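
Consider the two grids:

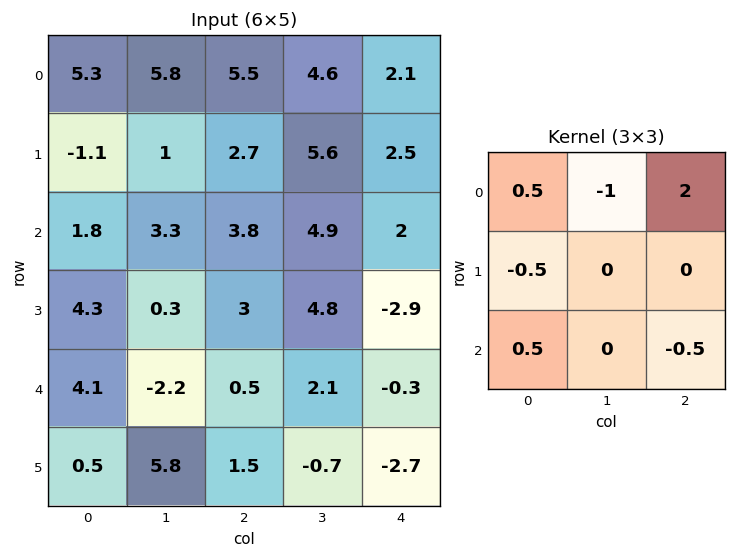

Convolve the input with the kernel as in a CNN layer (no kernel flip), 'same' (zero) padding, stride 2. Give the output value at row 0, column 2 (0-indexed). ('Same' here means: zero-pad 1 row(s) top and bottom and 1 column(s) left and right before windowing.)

The receptive field on the zero-padded input at this output position is [0 0 0 / 4.6 2.1 0 / 5.6 2.5 0]. Elementwise product with the kernel and sum: 0·0.5 + 0·-1 + 0·2 + 4.6·-0.5 + 5.6·0.5 + 0·-0.5.

0.5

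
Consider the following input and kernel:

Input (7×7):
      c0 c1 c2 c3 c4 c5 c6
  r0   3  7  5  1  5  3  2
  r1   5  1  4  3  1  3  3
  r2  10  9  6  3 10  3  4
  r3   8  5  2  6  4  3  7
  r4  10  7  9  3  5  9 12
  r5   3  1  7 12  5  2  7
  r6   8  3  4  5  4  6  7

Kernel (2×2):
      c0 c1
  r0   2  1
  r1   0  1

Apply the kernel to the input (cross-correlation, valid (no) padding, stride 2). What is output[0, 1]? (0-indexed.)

14

The receptive field on the input at this output position is [5 1 / 4 3]. Elementwise product with the kernel and sum: 5·2 + 1·1 + 3·1.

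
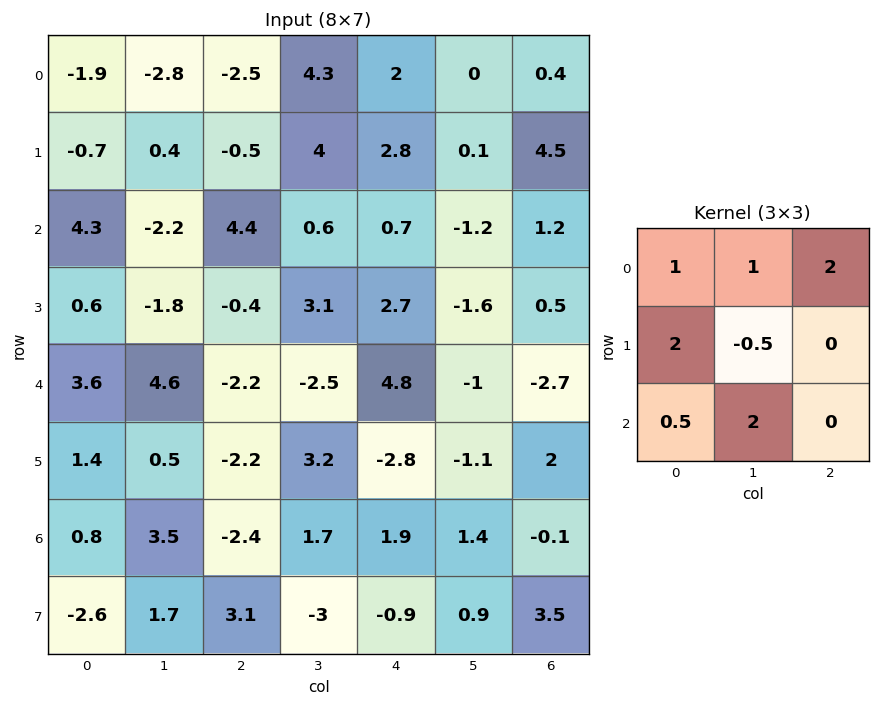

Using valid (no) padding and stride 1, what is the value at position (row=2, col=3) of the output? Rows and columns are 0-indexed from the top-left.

The receptive field on the input at this output position is [0.6 0.7 -1.2 / 3.1 2.7 -1.6 / -2.5 4.8 -1]. Elementwise product with the kernel and sum: 0.6·1 + 0.7·1 + -1.2·2 + 3.1·2 + 2.7·-0.5 + -2.5·0.5 + 4.8·2.

12.1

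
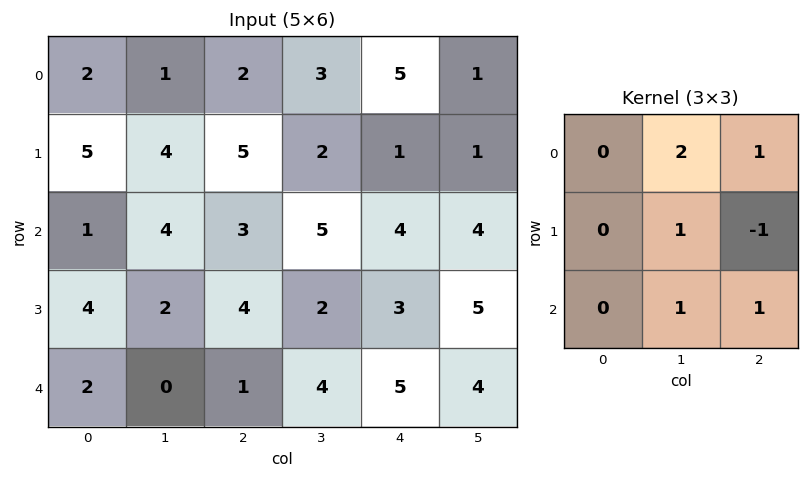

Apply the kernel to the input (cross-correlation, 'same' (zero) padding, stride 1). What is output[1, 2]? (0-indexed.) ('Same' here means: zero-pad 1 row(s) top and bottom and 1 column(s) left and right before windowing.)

The receptive field on the zero-padded input at this output position is [1 2 3 / 4 5 2 / 4 3 5]. Elementwise product with the kernel and sum: 2·2 + 3·1 + 5·1 + 2·-1 + 3·1 + 5·1.

18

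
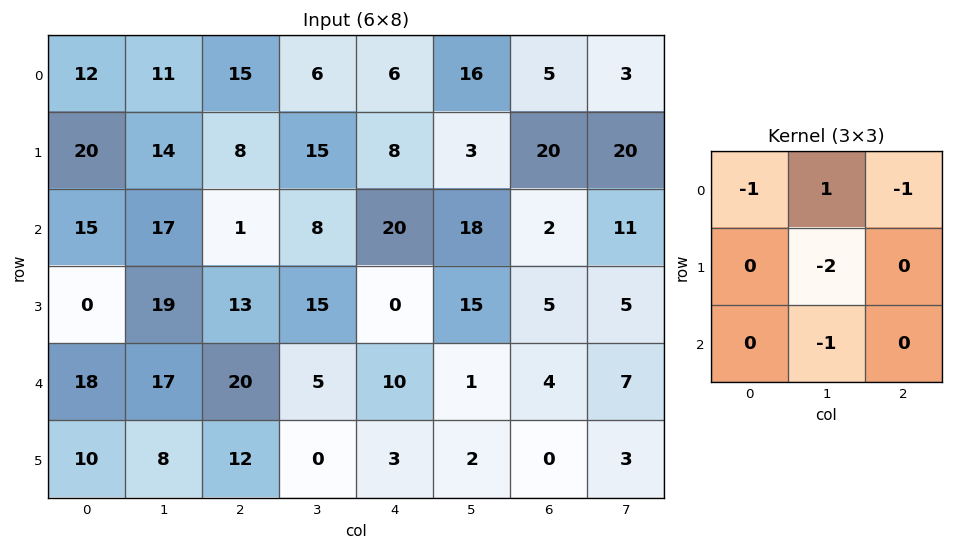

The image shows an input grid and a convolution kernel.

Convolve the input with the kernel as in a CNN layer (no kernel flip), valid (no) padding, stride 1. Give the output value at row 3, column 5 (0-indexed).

-23

The receptive field on the input at this output position is [15 5 5 / 1 4 7 / 2 0 3]. Elementwise product with the kernel and sum: 15·-1 + 5·1 + 5·-1 + 4·-2 + 0·-1.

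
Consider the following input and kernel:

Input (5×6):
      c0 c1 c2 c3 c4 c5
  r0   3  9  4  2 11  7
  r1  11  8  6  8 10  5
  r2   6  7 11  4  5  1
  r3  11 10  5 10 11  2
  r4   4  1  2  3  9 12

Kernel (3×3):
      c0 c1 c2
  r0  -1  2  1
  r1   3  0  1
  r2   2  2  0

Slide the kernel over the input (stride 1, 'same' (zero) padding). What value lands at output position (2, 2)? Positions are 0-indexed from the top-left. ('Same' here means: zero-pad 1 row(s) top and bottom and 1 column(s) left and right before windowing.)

The receptive field on the zero-padded input at this output position is [8 6 8 / 7 11 4 / 10 5 10]. Elementwise product with the kernel and sum: 8·-1 + 6·2 + 8·1 + 7·3 + 4·1 + 10·2 + 5·2.

67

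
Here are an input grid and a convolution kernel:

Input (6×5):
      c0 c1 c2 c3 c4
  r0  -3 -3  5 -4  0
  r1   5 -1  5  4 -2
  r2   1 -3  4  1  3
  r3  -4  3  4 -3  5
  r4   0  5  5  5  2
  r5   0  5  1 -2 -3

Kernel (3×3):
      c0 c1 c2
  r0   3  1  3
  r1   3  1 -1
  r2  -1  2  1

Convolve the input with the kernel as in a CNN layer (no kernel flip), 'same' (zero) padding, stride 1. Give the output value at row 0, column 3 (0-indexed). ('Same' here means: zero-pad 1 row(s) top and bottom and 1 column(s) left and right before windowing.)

The receptive field on the zero-padded input at this output position is [0 0 0 / 5 -4 0 / 5 4 -2]. Elementwise product with the kernel and sum: 0·3 + 0·1 + 0·3 + 5·3 + -4·1 + 0·-1 + 5·-1 + 4·2 + -2·1.

12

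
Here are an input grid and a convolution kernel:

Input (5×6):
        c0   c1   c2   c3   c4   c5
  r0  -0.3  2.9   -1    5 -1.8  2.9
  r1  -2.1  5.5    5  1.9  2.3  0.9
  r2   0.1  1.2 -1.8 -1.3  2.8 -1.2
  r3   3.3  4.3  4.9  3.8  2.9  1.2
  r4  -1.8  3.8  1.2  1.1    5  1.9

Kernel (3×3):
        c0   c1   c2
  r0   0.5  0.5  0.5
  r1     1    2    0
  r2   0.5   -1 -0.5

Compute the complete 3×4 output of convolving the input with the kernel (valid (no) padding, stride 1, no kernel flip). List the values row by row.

9.45 22 8.9 6.7
1.6 -0.85 -2.6 5.25
6.35 13.3 9.35 4.35

Output[0,0]: The receptive field on the input at this output position is [-0.3 2.9 -1 / -2.1 5.5 5 / 0.1 1.2 -1.8]. Elementwise product with the kernel and sum: -0.3·0.5 + 2.9·0.5 + -1·0.5 + -2.1·1 + 5.5·2 + 0.1·0.5 + 1.2·-1 + -1.8·-0.5.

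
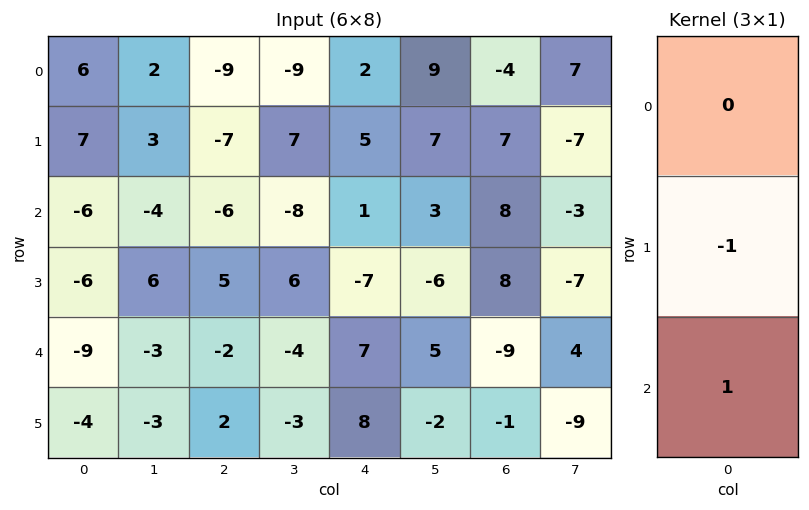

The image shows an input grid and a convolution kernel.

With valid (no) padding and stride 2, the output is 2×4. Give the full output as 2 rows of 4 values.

Output[0,0]: The receptive field on the input at this output position is [6 / 7 / -6]. Elementwise product with the kernel and sum: 7·-1 + -6·1.

-13 1 -4 1
-3 -7 14 -17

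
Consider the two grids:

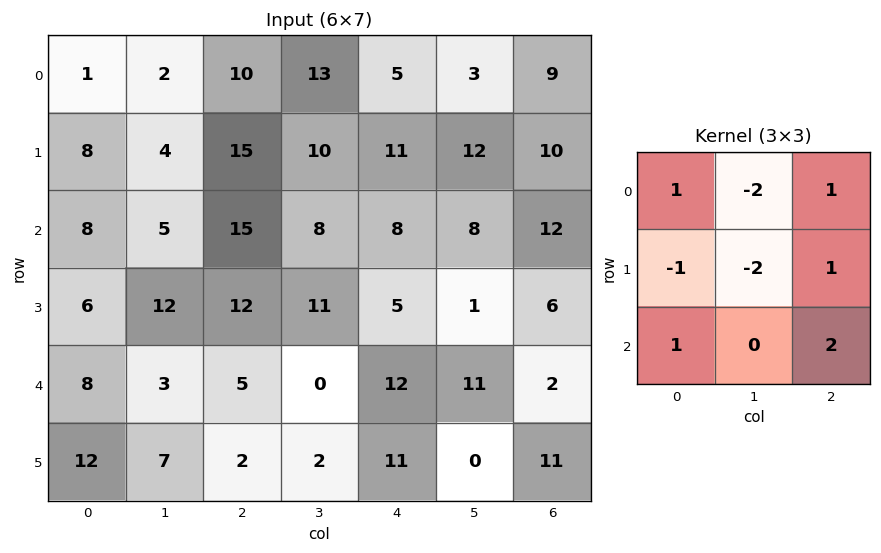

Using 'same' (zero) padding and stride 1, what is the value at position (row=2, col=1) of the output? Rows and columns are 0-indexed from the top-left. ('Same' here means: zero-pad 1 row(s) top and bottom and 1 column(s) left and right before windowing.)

42

The receptive field on the zero-padded input at this output position is [8 4 15 / 8 5 15 / 6 12 12]. Elementwise product with the kernel and sum: 8·1 + 4·-2 + 15·1 + 8·-1 + 5·-2 + 15·1 + 6·1 + 12·2.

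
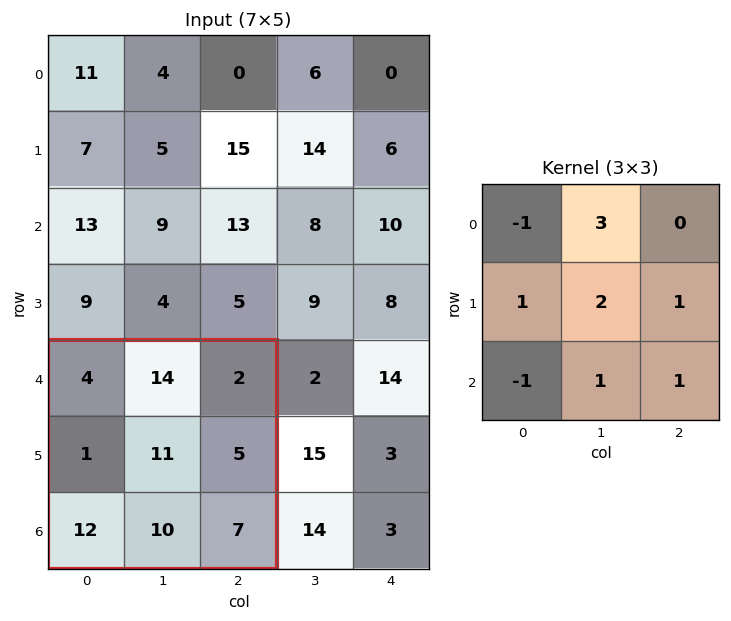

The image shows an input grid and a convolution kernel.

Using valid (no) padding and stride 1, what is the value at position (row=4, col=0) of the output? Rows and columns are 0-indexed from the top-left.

71

The receptive field on the input at this output position is [4 14 2 / 1 11 5 / 12 10 7]. Elementwise product with the kernel and sum: 4·-1 + 14·3 + 1·1 + 11·2 + 5·1 + 12·-1 + 10·1 + 7·1.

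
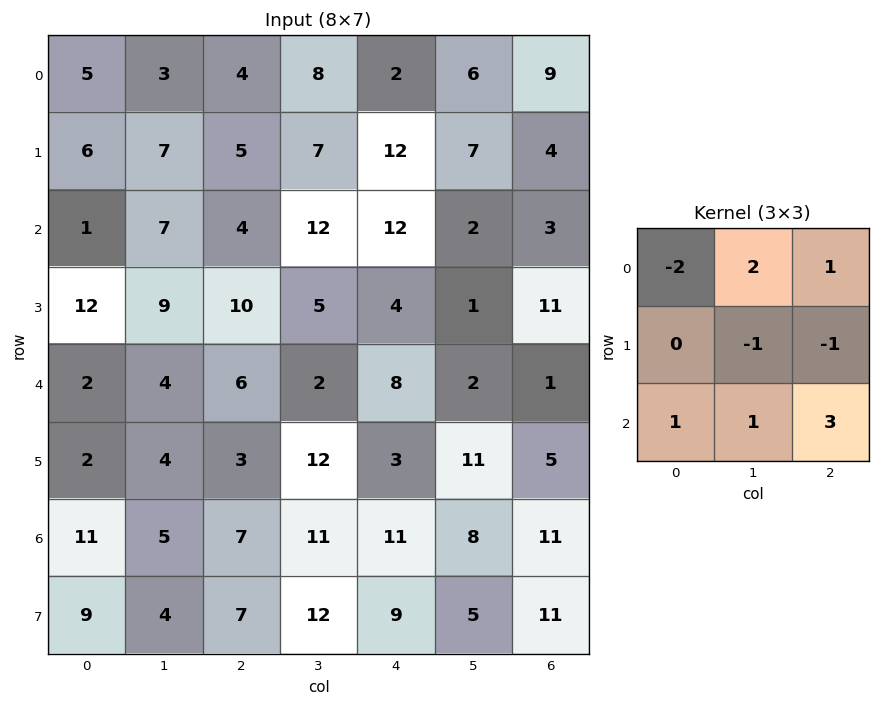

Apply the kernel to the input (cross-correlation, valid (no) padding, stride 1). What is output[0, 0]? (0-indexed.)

The receptive field on the input at this output position is [5 3 4 / 6 7 5 / 1 7 4]. Elementwise product with the kernel and sum: 5·-2 + 3·2 + 4·1 + 7·-1 + 5·-1 + 1·1 + 7·1 + 4·3.

8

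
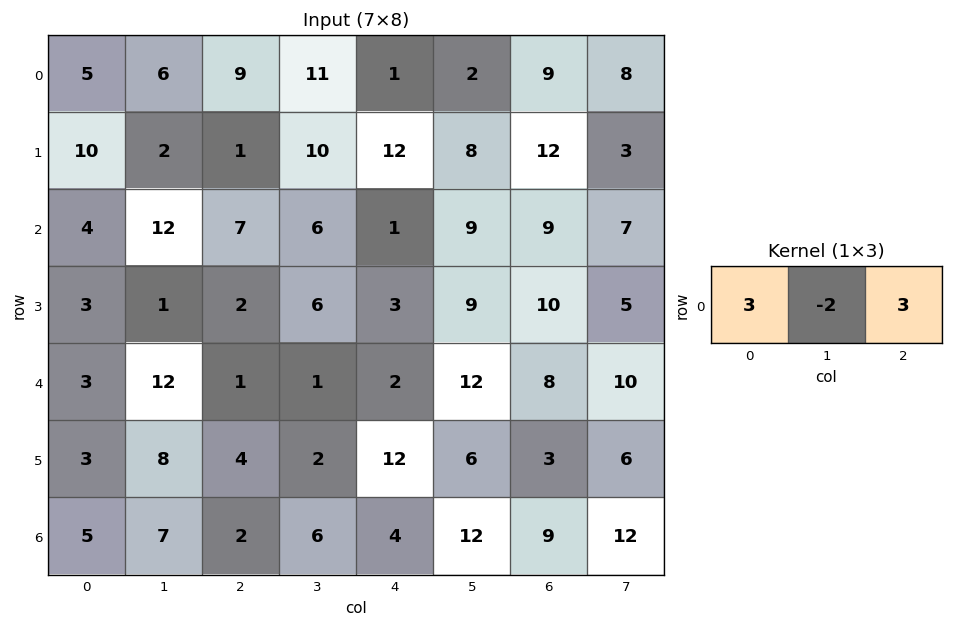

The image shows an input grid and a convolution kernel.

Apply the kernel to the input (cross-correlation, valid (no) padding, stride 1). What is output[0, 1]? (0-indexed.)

33

The receptive field on the input at this output position is [6 9 11]. Elementwise product with the kernel and sum: 6·3 + 9·-2 + 11·3.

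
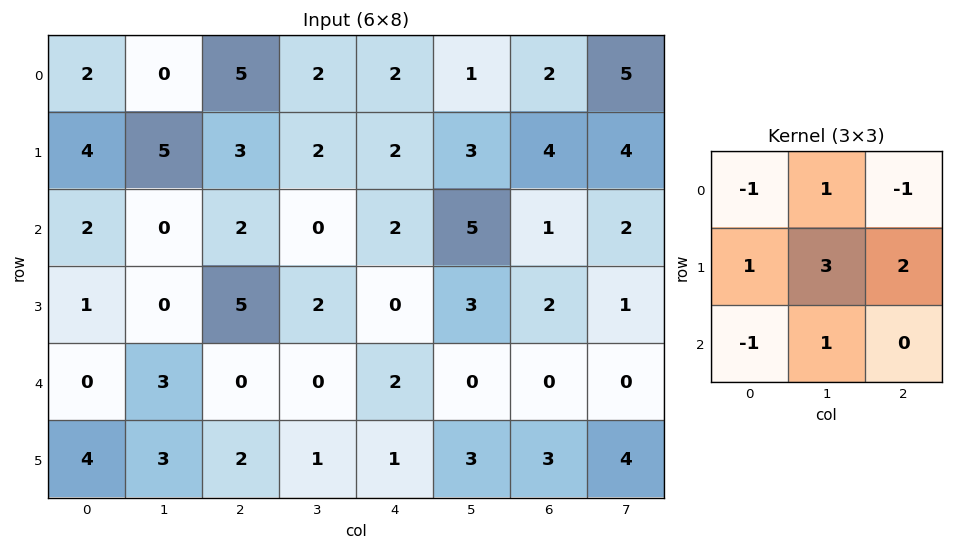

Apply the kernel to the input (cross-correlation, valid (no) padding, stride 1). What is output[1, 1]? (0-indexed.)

7

The receptive field on the input at this output position is [5 3 2 / 0 2 0 / 0 5 2]. Elementwise product with the kernel and sum: 5·-1 + 3·1 + 2·-1 + 0·1 + 2·3 + 0·2 + 0·-1 + 5·1.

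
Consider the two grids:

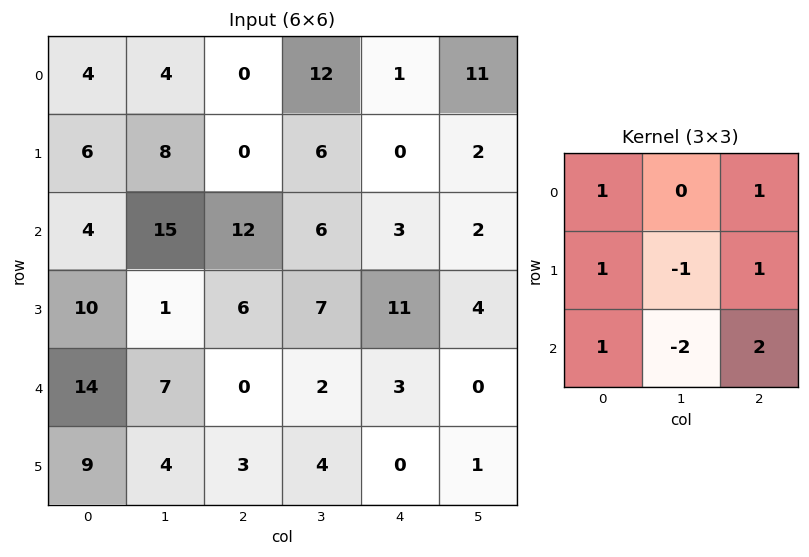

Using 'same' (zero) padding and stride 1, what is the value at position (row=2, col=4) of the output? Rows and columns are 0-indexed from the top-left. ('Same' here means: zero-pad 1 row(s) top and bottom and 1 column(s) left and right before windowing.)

6

The receptive field on the zero-padded input at this output position is [6 0 2 / 6 3 2 / 7 11 4]. Elementwise product with the kernel and sum: 6·1 + 2·1 + 6·1 + 3·-1 + 2·1 + 7·1 + 11·-2 + 4·2.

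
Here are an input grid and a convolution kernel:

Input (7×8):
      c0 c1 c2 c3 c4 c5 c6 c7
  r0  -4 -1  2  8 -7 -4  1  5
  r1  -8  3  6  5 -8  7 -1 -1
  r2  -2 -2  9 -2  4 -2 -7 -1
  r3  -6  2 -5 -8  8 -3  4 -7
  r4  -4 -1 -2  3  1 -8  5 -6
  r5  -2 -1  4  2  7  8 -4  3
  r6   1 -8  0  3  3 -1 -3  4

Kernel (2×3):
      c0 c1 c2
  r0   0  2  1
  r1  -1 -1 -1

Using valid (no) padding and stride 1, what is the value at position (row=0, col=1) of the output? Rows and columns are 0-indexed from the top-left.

The receptive field on the input at this output position is [-1 2 8 / 3 6 5]. Elementwise product with the kernel and sum: 2·2 + 8·1 + 3·-1 + 6·-1 + 5·-1.

-2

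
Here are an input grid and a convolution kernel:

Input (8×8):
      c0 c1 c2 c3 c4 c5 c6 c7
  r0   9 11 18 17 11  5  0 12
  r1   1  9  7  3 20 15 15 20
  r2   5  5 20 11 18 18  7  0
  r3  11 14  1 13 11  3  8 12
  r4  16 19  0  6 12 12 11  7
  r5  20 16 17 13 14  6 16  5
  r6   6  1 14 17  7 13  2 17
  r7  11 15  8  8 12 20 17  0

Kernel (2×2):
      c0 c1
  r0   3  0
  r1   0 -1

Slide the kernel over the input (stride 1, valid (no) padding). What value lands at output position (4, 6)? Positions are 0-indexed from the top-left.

The receptive field on the input at this output position is [11 7 / 16 5]. Elementwise product with the kernel and sum: 11·3 + 5·-1.

28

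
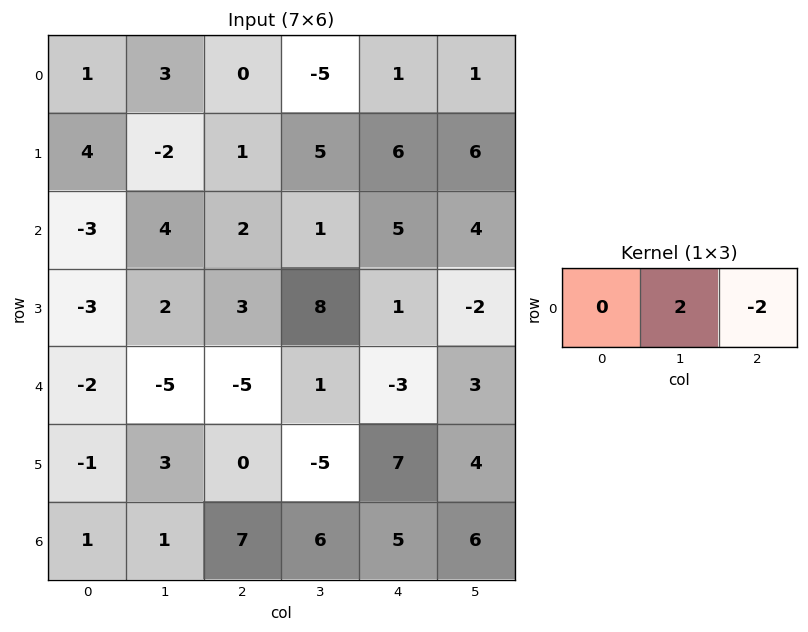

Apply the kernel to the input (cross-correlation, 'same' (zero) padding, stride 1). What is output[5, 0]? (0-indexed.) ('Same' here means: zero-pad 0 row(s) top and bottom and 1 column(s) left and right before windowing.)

The receptive field on the zero-padded input at this output position is [0 -1 3]. Elementwise product with the kernel and sum: -1·2 + 3·-2.

-8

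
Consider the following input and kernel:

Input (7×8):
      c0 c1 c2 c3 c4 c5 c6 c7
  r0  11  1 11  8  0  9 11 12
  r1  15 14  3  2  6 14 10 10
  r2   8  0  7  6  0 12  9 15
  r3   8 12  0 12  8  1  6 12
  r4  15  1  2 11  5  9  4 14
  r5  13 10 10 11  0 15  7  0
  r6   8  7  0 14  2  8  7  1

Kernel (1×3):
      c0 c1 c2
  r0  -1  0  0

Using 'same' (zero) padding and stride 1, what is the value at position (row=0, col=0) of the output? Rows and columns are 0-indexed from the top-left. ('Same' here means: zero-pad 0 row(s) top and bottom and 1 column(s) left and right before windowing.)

0

The receptive field on the zero-padded input at this output position is [0 11 1]. Elementwise product with the kernel and sum: 0·-1.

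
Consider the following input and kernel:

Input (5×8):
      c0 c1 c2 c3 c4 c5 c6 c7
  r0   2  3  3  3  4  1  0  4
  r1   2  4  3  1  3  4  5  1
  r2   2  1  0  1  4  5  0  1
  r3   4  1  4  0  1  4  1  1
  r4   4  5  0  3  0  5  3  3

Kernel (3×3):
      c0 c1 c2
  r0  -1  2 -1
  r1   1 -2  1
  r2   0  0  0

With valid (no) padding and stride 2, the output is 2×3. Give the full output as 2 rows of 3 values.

-2 3 -2
6 3 0

Output[0,0]: The receptive field on the input at this output position is [2 3 3 / 2 4 3 / 2 1 0]. Elementwise product with the kernel and sum: 2·-1 + 3·2 + 3·-1 + 2·1 + 4·-2 + 3·1.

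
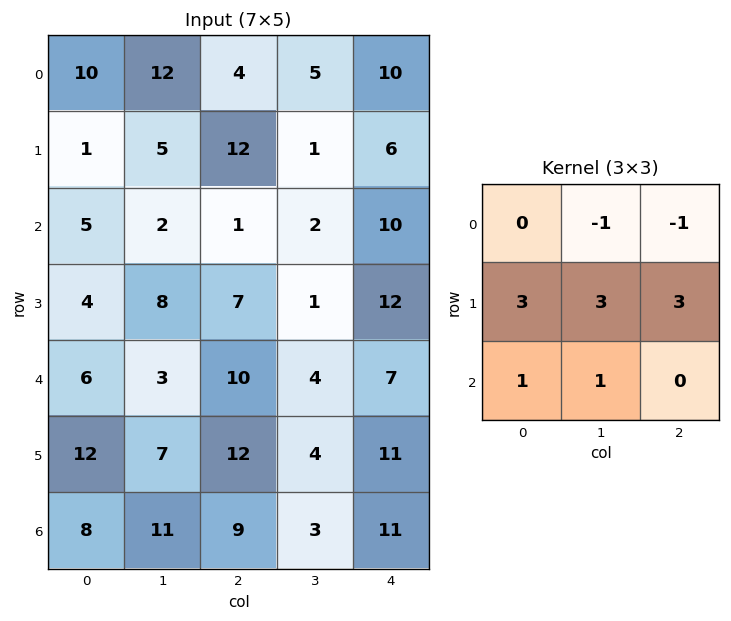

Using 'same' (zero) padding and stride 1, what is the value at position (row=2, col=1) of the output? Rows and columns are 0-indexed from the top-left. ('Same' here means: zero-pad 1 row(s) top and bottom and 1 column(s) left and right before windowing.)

19

The receptive field on the zero-padded input at this output position is [1 5 12 / 5 2 1 / 4 8 7]. Elementwise product with the kernel and sum: 5·-1 + 12·-1 + 5·3 + 2·3 + 1·3 + 4·1 + 8·1.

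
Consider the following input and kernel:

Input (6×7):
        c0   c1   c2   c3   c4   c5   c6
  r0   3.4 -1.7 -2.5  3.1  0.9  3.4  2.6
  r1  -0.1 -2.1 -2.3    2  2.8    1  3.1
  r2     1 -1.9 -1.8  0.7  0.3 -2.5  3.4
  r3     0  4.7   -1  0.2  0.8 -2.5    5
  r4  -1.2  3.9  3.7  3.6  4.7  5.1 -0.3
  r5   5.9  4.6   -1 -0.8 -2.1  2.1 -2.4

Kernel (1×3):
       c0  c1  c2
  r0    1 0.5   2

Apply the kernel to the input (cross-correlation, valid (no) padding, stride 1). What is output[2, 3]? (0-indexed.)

The receptive field on the input at this output position is [0.7 0.3 -2.5]. Elementwise product with the kernel and sum: 0.7·1 + 0.3·0.5 + -2.5·2.

-4.15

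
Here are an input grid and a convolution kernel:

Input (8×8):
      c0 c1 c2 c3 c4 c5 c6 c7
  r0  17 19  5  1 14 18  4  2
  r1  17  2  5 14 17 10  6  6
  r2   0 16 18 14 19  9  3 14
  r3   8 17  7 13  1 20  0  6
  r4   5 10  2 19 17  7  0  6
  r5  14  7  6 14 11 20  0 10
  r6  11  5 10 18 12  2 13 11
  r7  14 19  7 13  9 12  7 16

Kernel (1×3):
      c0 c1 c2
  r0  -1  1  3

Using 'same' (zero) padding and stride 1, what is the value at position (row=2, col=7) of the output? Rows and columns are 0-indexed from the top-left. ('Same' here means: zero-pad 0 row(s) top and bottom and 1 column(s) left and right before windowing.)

11

The receptive field on the zero-padded input at this output position is [3 14 0]. Elementwise product with the kernel and sum: 3·-1 + 14·1 + 0·3.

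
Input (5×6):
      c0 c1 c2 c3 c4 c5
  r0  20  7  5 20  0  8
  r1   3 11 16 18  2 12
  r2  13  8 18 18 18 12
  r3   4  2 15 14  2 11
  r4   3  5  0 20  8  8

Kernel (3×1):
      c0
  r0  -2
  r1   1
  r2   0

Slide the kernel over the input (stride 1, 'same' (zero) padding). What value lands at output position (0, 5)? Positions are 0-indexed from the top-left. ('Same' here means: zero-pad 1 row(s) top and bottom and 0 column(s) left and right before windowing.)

8

The receptive field on the zero-padded input at this output position is [0 / 8 / 12]. Elementwise product with the kernel and sum: 0·-2 + 8·1.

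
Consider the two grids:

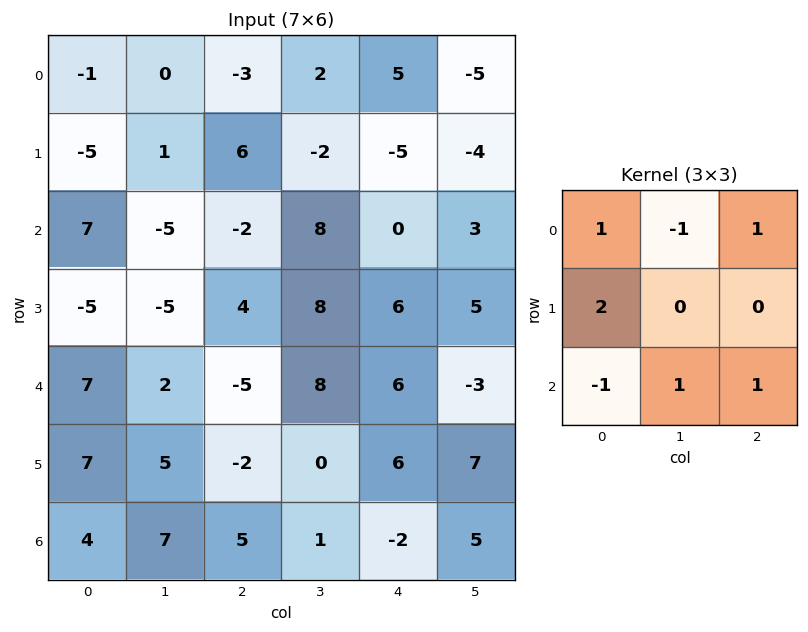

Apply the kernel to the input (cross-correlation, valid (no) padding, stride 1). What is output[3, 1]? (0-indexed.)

The receptive field on the input at this output position is [-5 4 8 / 2 -5 8 / 5 -2 0]. Elementwise product with the kernel and sum: -5·1 + 4·-1 + 8·1 + 2·2 + 5·-1 + -2·1 + 0·1.

-4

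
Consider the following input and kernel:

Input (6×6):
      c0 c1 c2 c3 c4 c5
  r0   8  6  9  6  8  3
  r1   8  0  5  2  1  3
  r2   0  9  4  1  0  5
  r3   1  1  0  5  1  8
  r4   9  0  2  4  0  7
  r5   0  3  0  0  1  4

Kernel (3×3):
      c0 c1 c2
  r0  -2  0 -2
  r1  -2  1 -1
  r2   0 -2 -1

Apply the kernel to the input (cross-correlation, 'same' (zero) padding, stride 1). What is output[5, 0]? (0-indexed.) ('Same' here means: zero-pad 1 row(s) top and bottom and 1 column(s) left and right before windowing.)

-3

The receptive field on the zero-padded input at this output position is [0 9 0 / 0 0 3 / 0 0 0]. Elementwise product with the kernel and sum: 0·-2 + 0·-2 + 0·-2 + 0·1 + 3·-1 + 0·-2 + 0·-1.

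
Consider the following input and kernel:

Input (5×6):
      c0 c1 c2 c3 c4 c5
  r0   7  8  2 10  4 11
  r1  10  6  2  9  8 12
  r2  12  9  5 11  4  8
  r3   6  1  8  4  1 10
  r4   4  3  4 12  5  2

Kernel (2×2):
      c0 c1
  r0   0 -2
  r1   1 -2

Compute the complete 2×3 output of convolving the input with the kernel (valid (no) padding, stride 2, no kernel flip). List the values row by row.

Output[0,0]: The receptive field on the input at this output position is [7 8 / 10 6]. Elementwise product with the kernel and sum: 8·-2 + 10·1 + 6·-2.
Output[0,1]: The receptive field on the input at this output position is [2 10 / 2 9]. Elementwise product with the kernel and sum: 10·-2 + 2·1 + 9·-2.

-18 -36 -38
-14 -22 -35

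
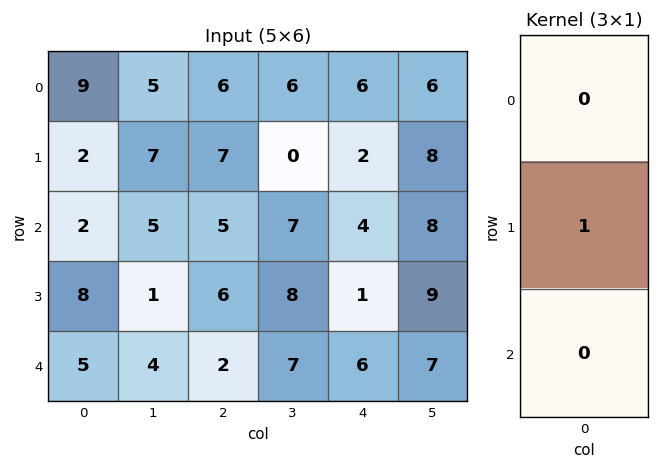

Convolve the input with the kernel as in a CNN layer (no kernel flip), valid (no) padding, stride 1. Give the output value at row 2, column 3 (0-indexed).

8

The receptive field on the input at this output position is [7 / 8 / 7]. Elementwise product with the kernel and sum: 8·1.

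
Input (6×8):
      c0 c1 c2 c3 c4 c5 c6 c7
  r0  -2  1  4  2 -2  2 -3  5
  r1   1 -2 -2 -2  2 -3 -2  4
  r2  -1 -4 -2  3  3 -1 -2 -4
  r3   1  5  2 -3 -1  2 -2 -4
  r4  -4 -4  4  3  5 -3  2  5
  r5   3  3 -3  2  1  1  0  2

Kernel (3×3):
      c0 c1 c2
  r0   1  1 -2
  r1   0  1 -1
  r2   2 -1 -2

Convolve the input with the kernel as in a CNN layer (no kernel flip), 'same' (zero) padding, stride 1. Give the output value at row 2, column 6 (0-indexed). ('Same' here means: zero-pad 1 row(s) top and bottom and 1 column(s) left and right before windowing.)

3

The receptive field on the zero-padded input at this output position is [-3 -2 4 / -1 -2 -4 / 2 -2 -4]. Elementwise product with the kernel and sum: -3·1 + -2·1 + 4·-2 + -2·1 + -4·-1 + 2·2 + -2·-1 + -4·-2.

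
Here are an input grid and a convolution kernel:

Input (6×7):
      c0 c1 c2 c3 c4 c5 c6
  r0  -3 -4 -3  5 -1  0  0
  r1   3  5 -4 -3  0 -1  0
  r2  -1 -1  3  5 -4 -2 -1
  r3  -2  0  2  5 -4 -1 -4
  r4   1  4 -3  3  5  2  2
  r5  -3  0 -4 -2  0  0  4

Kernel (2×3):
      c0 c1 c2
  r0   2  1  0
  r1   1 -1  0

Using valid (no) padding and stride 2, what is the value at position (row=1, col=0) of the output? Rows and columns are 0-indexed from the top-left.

-5

The receptive field on the input at this output position is [-1 -1 3 / -2 0 2]. Elementwise product with the kernel and sum: -1·2 + -1·1 + -2·1 + 0·-1.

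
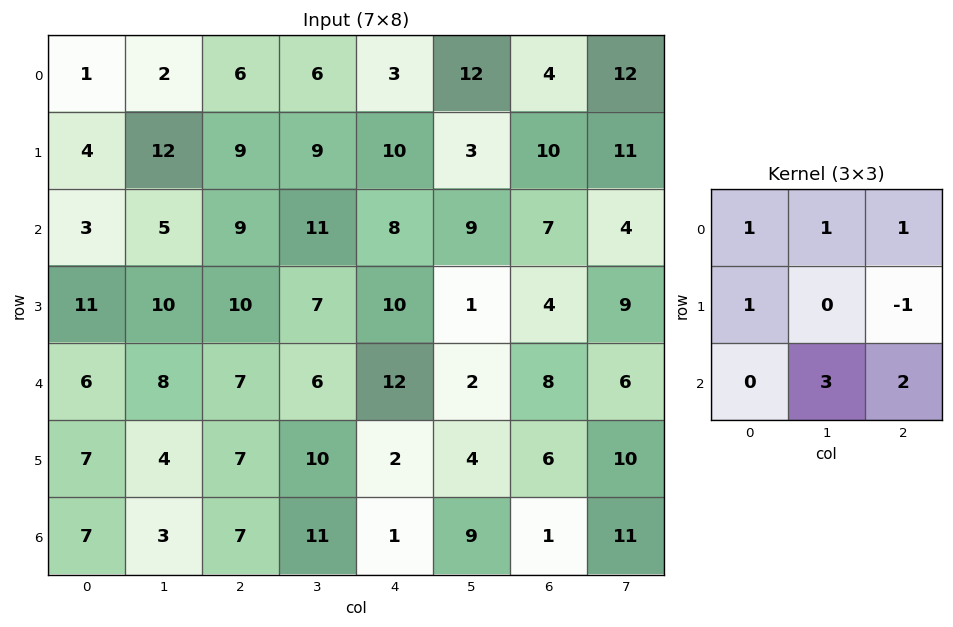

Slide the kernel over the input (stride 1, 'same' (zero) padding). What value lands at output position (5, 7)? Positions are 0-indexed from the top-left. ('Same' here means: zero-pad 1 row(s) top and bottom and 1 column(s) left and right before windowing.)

The receptive field on the zero-padded input at this output position is [8 6 0 / 6 10 0 / 1 11 0]. Elementwise product with the kernel and sum: 8·1 + 6·1 + 0·1 + 6·1 + 0·-1 + 11·3 + 0·2.

53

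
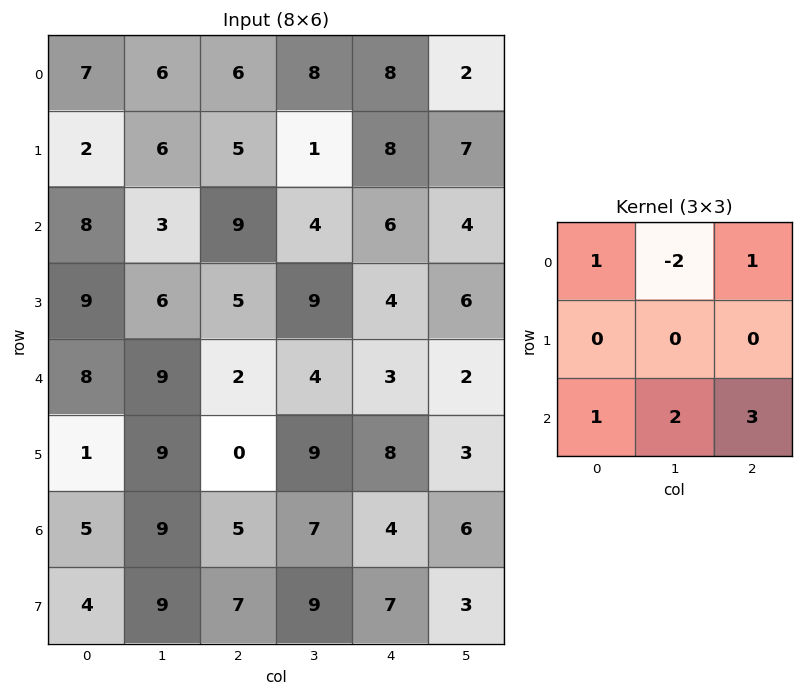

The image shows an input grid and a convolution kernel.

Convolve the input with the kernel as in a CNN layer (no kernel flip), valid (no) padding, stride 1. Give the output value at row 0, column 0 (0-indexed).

42

The receptive field on the input at this output position is [7 6 6 / 2 6 5 / 8 3 9]. Elementwise product with the kernel and sum: 7·1 + 6·-2 + 6·1 + 8·1 + 3·2 + 9·3.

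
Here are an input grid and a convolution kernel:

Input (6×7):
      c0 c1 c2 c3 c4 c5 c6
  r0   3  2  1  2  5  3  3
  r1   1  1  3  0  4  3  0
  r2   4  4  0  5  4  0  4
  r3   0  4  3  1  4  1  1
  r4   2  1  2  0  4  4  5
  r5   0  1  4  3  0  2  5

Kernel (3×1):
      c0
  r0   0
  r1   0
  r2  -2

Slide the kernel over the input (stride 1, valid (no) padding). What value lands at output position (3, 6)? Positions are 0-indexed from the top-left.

The receptive field on the input at this output position is [1 / 5 / 5]. Elementwise product with the kernel and sum: 5·-2.

-10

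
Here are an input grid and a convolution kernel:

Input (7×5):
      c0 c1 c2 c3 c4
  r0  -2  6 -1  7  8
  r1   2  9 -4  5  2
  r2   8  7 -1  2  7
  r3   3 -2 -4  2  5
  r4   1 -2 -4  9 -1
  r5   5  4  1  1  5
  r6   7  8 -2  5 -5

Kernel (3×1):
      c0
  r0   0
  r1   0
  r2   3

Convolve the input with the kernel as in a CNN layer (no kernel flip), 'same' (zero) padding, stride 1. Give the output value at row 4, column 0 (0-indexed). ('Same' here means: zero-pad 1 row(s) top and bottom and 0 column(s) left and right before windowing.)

15

The receptive field on the zero-padded input at this output position is [3 / 1 / 5]. Elementwise product with the kernel and sum: 5·3.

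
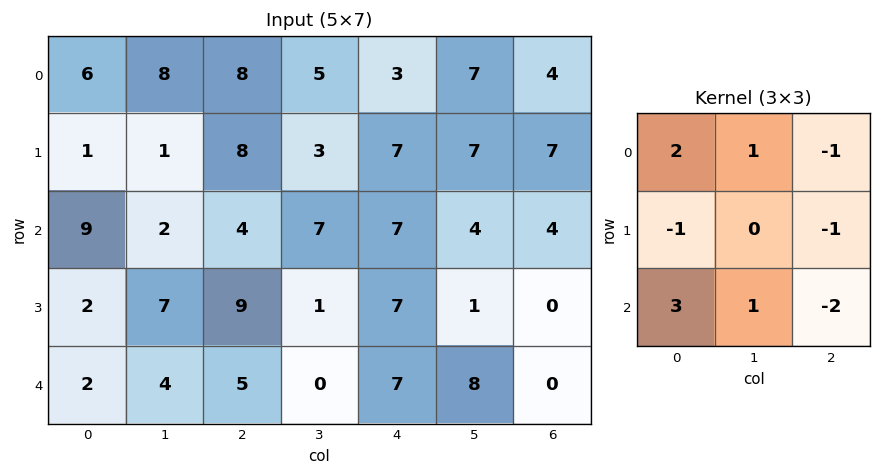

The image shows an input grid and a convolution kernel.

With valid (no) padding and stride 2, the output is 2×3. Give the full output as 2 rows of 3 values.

Output[0,0]: The receptive field on the input at this output position is [6 8 8 / 1 1 8 / 9 2 4]. Elementwise product with the kernel and sum: 6·2 + 8·1 + 8·-1 + 1·-1 + 8·-1 + 9·3 + 2·1 + 4·-2.

24 8 12
5 -7 36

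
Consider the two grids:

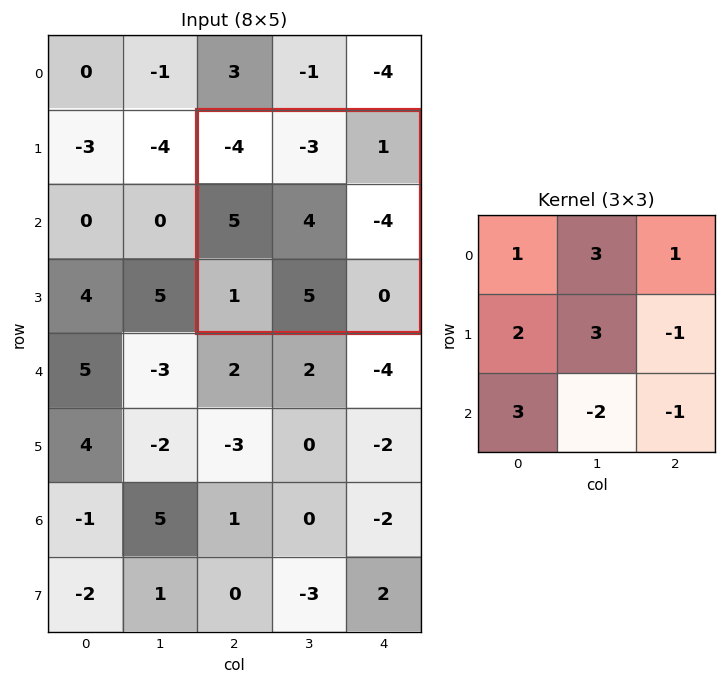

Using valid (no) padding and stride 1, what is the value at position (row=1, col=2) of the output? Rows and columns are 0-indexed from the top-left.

7

The receptive field on the input at this output position is [-4 -3 1 / 5 4 -4 / 1 5 0]. Elementwise product with the kernel and sum: -4·1 + -3·3 + 1·1 + 5·2 + 4·3 + -4·-1 + 1·3 + 5·-2 + 0·-1.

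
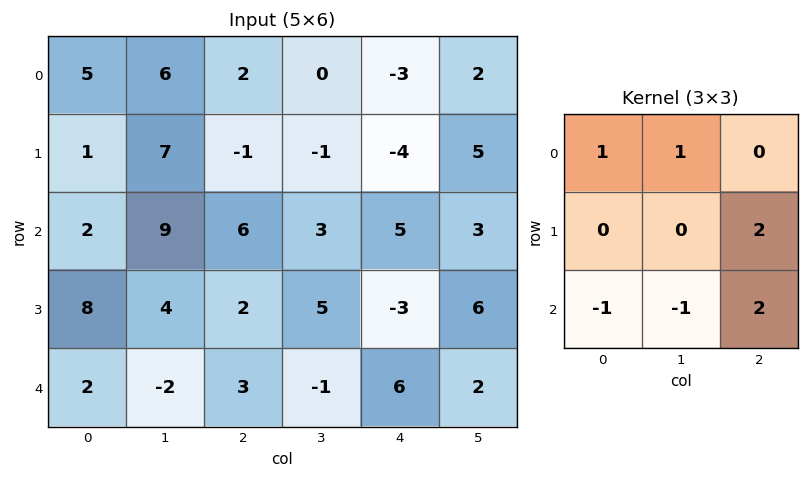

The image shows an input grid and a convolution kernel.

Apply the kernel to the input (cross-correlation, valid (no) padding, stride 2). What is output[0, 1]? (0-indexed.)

The receptive field on the input at this output position is [2 0 -3 / -1 -1 -4 / 6 3 5]. Elementwise product with the kernel and sum: 2·1 + 0·1 + -4·2 + 6·-1 + 3·-1 + 5·2.

-5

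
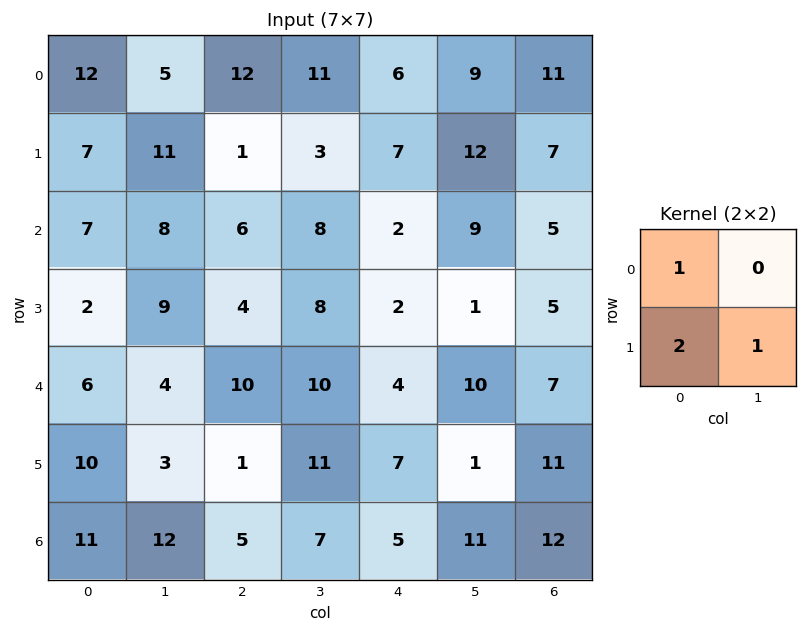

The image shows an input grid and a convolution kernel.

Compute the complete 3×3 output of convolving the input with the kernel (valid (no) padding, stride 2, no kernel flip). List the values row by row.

Output[0,0]: The receptive field on the input at this output position is [12 5 / 7 11]. Elementwise product with the kernel and sum: 12·1 + 7·2 + 11·1.
Output[0,1]: The receptive field on the input at this output position is [12 11 / 1 3]. Elementwise product with the kernel and sum: 12·1 + 1·2 + 3·1.

37 17 32
20 22 7
29 23 19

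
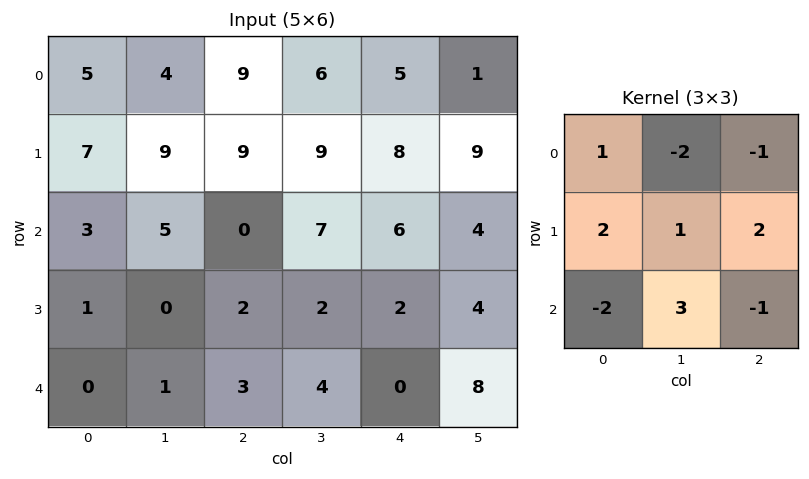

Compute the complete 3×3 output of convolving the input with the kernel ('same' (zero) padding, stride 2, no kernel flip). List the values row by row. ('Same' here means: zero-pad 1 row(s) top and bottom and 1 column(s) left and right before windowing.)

Output[0,0]: The receptive field on the zero-padded input at this output position is [0 0 0 / 0 5 4 / 0 7 9]. Elementwise product with the kernel and sum: 0·1 + 0·-2 + 0·-1 + 0·2 + 5·1 + 4·2 + 0·-2 + 7·3 + 9·-1.

25 29 16
-7 10 10
0 7 18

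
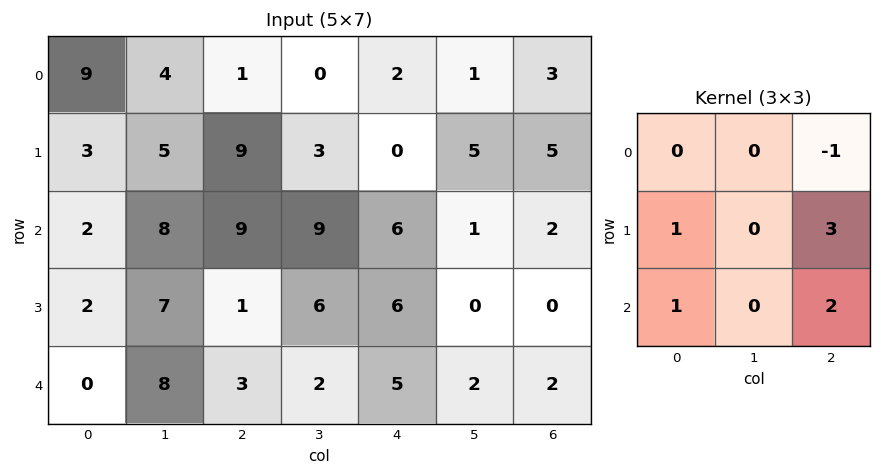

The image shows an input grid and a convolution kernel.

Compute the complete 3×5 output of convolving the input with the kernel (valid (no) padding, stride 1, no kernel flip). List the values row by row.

Output[0,0]: The receptive field on the input at this output position is [9 4 1 / 3 5 9 / 2 8 9]. Elementwise product with the kernel and sum: 1·-1 + 3·1 + 9·3 + 2·1 + 9·2.

49 40 28 28 22
24 51 40 13 13
2 28 26 11 13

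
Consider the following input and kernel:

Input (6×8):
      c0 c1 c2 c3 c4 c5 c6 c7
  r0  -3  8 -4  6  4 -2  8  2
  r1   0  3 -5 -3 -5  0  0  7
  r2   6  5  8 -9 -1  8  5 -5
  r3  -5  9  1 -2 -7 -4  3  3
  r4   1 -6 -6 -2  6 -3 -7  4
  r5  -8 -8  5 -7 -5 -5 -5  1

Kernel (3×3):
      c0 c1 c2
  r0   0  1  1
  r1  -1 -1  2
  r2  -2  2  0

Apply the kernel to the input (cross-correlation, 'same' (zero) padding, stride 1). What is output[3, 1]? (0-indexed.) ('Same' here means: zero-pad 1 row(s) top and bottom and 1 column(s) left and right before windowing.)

-3

The receptive field on the zero-padded input at this output position is [6 5 8 / -5 9 1 / 1 -6 -6]. Elementwise product with the kernel and sum: 5·1 + 8·1 + -5·-1 + 9·-1 + 1·2 + 1·-2 + -6·2.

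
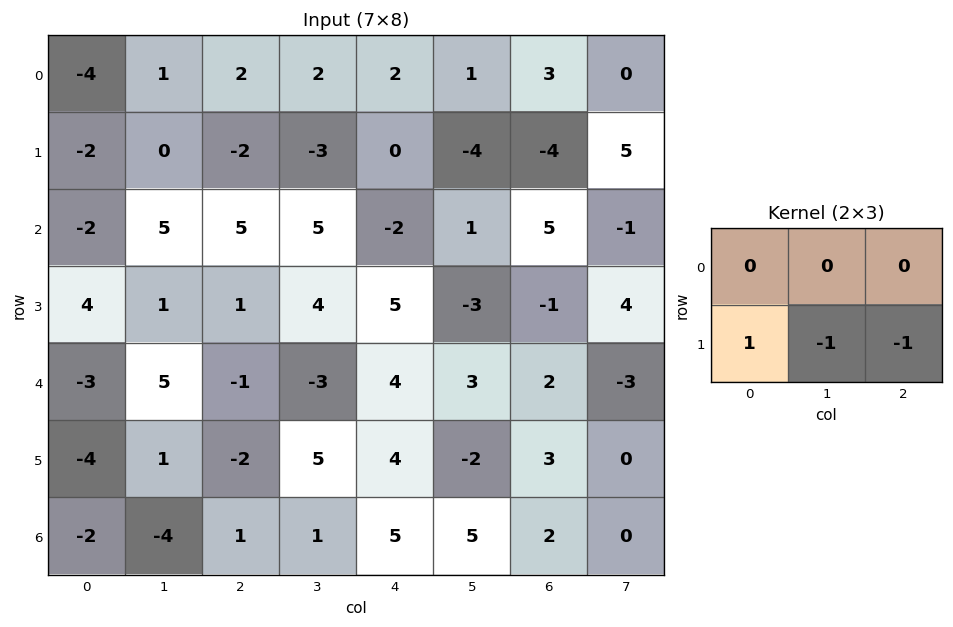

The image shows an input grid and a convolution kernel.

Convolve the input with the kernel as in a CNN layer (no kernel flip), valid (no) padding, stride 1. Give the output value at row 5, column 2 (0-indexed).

-5

The receptive field on the input at this output position is [-2 5 4 / 1 1 5]. Elementwise product with the kernel and sum: 1·1 + 1·-1 + 5·-1.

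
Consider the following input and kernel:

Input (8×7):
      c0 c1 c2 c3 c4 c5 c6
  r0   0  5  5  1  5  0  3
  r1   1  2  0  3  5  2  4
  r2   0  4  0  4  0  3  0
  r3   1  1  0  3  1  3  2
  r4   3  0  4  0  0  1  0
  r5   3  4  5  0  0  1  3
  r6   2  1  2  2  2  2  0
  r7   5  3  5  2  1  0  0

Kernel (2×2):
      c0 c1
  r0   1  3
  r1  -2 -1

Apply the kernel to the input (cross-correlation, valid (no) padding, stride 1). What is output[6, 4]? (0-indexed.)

The receptive field on the input at this output position is [2 2 / 1 0]. Elementwise product with the kernel and sum: 2·1 + 2·3 + 1·-2 + 0·-1.

6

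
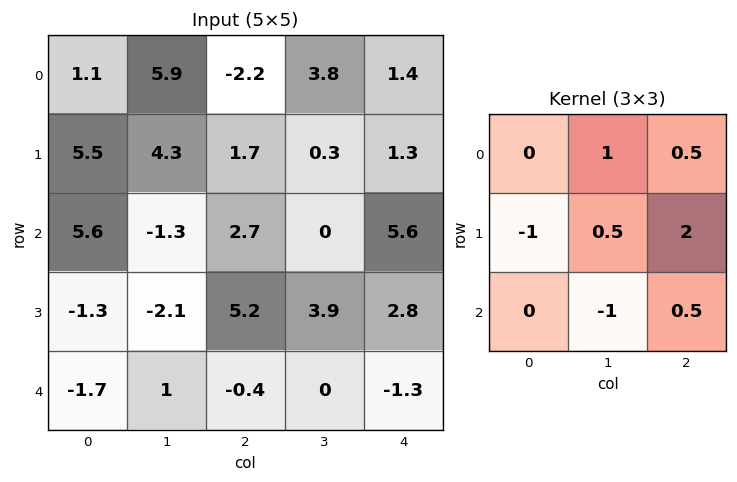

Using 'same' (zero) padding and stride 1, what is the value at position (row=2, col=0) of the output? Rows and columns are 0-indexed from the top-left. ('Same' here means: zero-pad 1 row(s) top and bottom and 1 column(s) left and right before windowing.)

The receptive field on the zero-padded input at this output position is [0 5.5 4.3 / 0 5.6 -1.3 / 0 -1.3 -2.1]. Elementwise product with the kernel and sum: 5.5·1 + 4.3·0.5 + 0·-1 + 5.6·0.5 + -1.3·2 + -1.3·-1 + -2.1·0.5.

8.1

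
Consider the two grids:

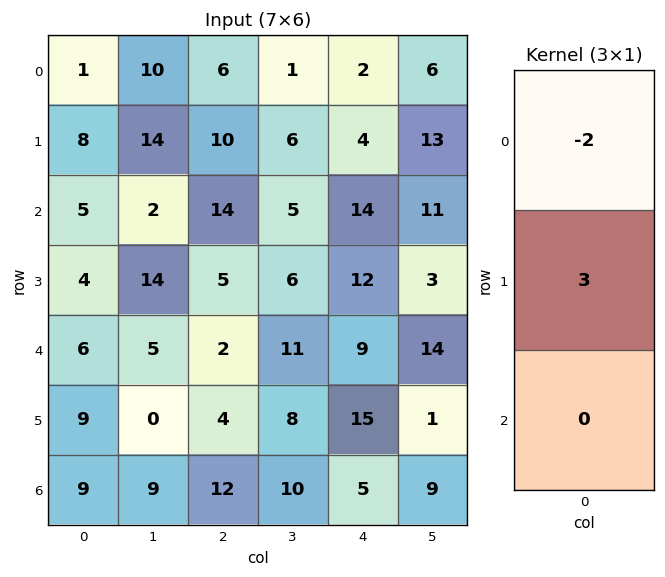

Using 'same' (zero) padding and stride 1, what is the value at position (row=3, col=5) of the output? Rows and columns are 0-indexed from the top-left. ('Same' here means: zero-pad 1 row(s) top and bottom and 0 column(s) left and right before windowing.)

The receptive field on the zero-padded input at this output position is [11 / 3 / 14]. Elementwise product with the kernel and sum: 11·-2 + 3·3.

-13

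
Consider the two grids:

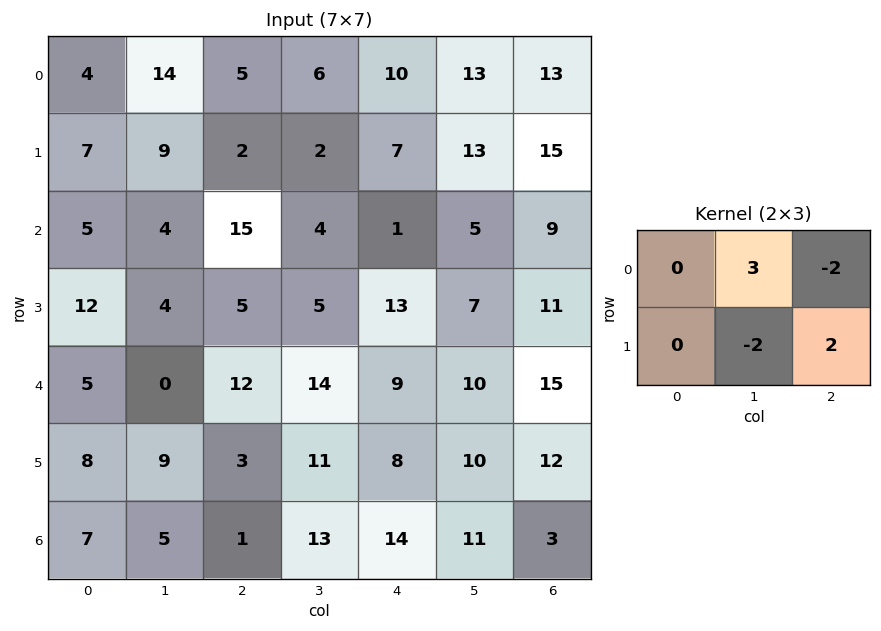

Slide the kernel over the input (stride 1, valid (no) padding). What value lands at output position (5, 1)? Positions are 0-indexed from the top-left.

11

The receptive field on the input at this output position is [9 3 11 / 5 1 13]. Elementwise product with the kernel and sum: 3·3 + 11·-2 + 1·-2 + 13·2.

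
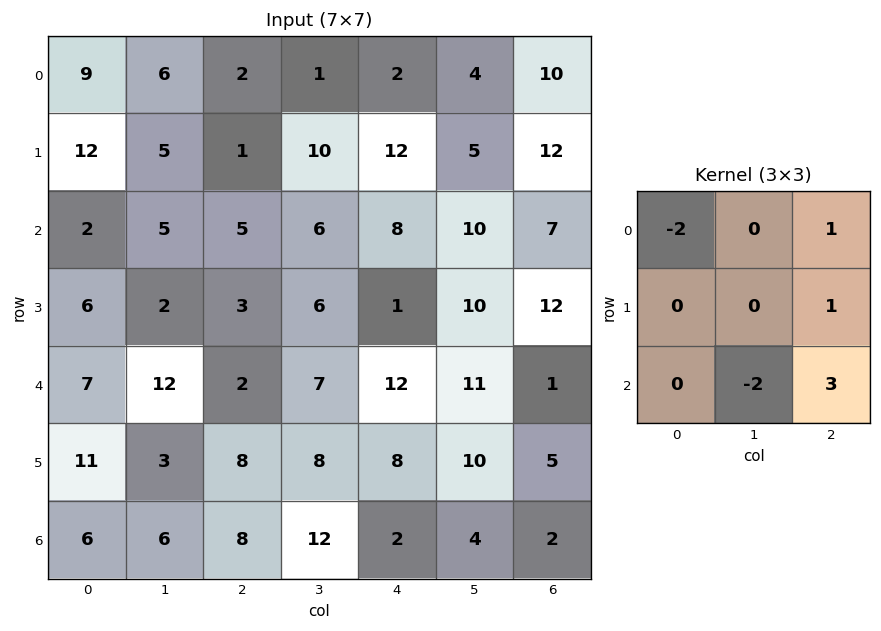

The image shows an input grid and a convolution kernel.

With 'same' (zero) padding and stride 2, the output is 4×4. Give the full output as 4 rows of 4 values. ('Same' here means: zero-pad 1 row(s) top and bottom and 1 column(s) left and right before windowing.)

Output[0,0]: The receptive field on the zero-padded input at this output position is [0 0 0 / 0 9 6 / 0 12 5]. Elementwise product with the kernel and sum: 0·-2 + 0·1 + 6·1 + 12·-2 + 5·3.
Output[0,1]: The receptive field on the zero-padded input at this output position is [0 0 0 / 6 2 1 / 5 1 10]. Elementwise product with the kernel and sum: 0·-2 + 0·1 + 1·1 + 1·-2 + 10·3.

-3 29 -5 -24
4 18 23 -34
1 17 23 -30
9 14 -2 -20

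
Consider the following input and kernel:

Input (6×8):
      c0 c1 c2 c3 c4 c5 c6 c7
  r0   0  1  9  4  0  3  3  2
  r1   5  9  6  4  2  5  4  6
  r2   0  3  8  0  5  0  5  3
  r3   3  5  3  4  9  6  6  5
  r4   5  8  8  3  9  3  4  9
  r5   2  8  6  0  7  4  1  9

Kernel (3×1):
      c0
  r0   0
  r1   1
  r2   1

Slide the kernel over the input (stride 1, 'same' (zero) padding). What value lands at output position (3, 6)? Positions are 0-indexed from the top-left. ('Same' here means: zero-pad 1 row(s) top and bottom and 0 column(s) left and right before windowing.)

10

The receptive field on the zero-padded input at this output position is [5 / 6 / 4]. Elementwise product with the kernel and sum: 6·1 + 4·1.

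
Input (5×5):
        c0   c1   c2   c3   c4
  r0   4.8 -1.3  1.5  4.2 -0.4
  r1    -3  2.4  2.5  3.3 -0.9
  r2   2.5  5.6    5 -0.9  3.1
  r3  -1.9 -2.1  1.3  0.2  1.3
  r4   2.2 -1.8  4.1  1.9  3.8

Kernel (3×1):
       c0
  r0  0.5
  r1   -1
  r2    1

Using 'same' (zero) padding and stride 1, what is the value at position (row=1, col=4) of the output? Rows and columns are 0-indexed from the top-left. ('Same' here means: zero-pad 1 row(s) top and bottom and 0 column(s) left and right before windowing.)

The receptive field on the zero-padded input at this output position is [-0.4 / -0.9 / 3.1]. Elementwise product with the kernel and sum: -0.4·0.5 + -0.9·-1 + 3.1·1.

3.8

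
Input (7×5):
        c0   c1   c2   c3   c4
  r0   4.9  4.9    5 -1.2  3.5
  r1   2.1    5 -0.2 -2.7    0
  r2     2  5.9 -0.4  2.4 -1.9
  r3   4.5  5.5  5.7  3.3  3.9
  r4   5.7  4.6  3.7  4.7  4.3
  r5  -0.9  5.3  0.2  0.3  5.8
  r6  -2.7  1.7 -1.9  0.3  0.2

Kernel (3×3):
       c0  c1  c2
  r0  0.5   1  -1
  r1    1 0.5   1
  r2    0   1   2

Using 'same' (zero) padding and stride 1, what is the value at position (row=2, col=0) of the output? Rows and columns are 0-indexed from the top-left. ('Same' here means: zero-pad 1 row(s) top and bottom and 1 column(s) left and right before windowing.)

The receptive field on the zero-padded input at this output position is [0 2.1 5 / 0 2 5.9 / 0 4.5 5.5]. Elementwise product with the kernel and sum: 0·0.5 + 2.1·1 + 5·-1 + 0·1 + 2·0.5 + 5.9·1 + 4.5·1 + 5.5·2.

19.5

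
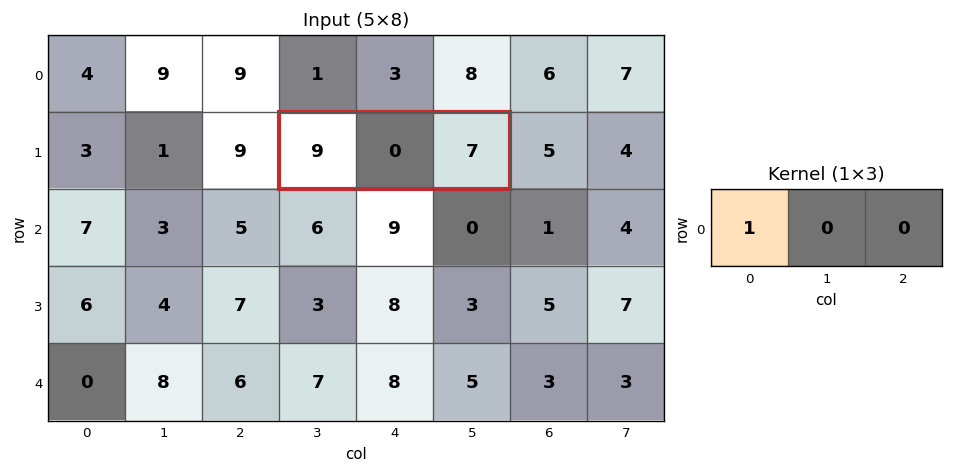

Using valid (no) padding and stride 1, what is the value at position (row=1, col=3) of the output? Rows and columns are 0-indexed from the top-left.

9

The receptive field on the input at this output position is [9 0 7]. Elementwise product with the kernel and sum: 9·1.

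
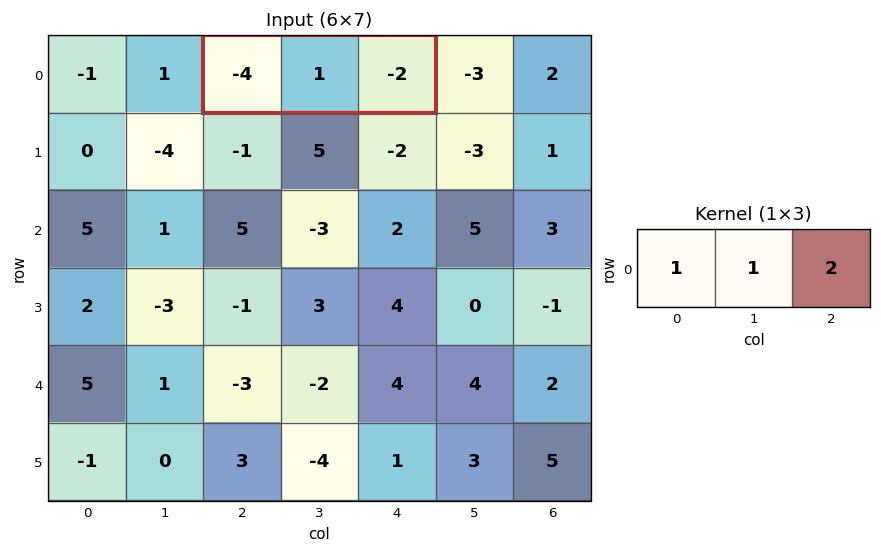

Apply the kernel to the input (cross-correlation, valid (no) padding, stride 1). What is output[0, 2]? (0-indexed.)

The receptive field on the input at this output position is [-4 1 -2]. Elementwise product with the kernel and sum: -4·1 + 1·1 + -2·2.

-7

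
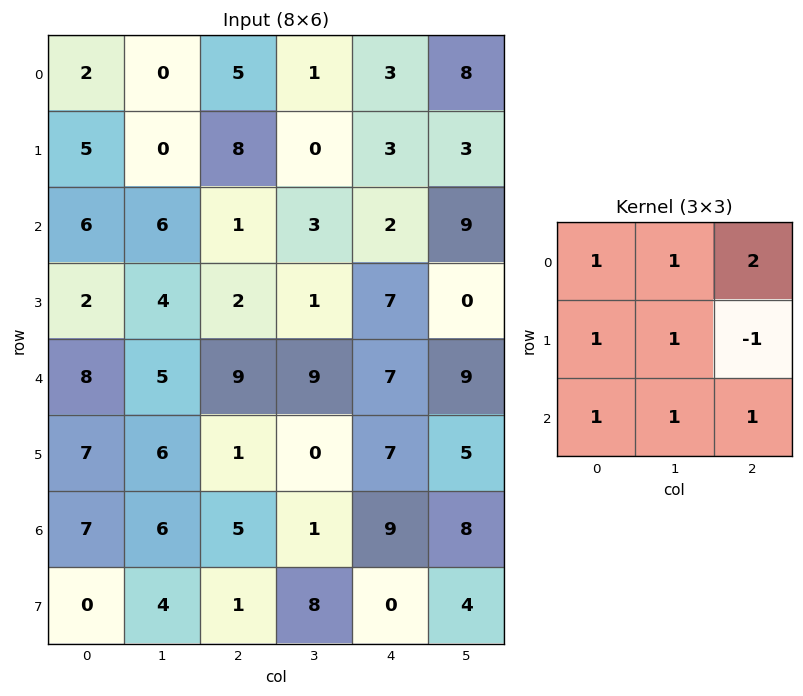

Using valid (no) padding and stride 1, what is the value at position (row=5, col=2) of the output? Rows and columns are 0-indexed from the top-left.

21

The receptive field on the input at this output position is [1 0 7 / 5 1 9 / 1 8 0]. Elementwise product with the kernel and sum: 1·1 + 0·1 + 7·2 + 5·1 + 1·1 + 9·-1 + 1·1 + 8·1 + 0·1.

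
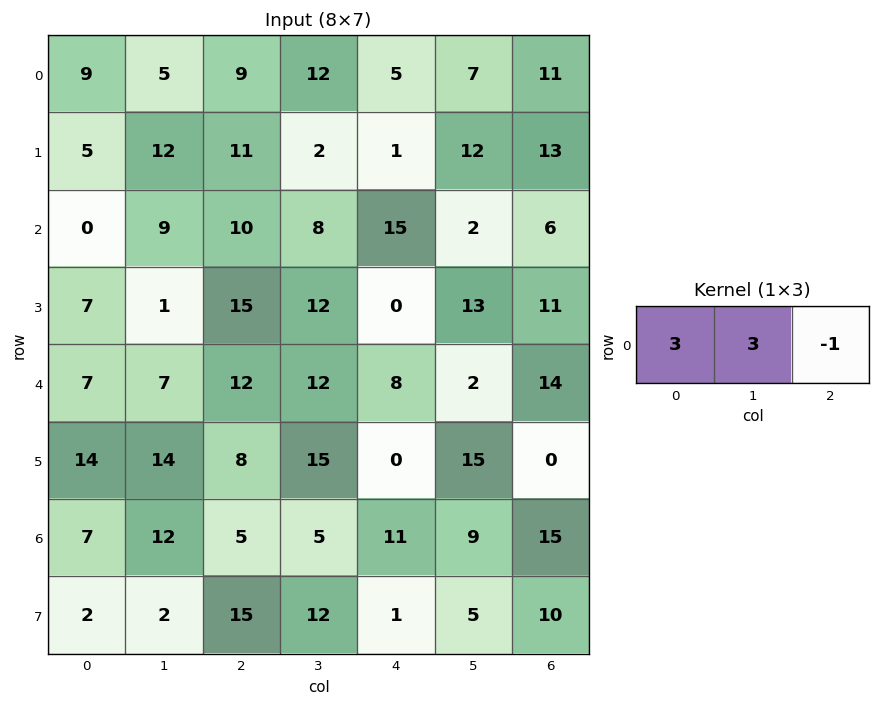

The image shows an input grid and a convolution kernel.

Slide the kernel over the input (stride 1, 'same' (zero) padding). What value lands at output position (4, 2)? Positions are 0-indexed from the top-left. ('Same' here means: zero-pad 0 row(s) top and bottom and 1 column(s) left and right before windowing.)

45

The receptive field on the zero-padded input at this output position is [7 12 12]. Elementwise product with the kernel and sum: 7·3 + 12·3 + 12·-1.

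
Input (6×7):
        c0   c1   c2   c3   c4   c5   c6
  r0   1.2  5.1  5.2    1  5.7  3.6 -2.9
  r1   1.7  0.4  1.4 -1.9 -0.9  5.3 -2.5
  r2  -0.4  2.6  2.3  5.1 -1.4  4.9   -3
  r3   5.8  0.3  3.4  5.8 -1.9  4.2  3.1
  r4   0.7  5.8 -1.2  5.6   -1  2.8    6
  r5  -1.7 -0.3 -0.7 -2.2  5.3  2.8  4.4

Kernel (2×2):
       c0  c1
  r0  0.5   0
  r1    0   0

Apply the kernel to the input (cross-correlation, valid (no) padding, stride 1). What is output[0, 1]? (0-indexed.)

2.55

The receptive field on the input at this output position is [5.1 5.2 / 0.4 1.4]. Elementwise product with the kernel and sum: 5.1·0.5.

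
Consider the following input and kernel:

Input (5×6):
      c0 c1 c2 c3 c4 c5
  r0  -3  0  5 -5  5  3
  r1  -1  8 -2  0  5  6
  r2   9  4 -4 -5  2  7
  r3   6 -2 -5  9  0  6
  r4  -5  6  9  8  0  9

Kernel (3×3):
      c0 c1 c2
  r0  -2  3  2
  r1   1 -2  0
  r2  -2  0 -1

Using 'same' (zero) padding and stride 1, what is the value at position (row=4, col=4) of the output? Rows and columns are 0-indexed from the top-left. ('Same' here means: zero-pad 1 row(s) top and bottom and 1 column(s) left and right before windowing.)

The receptive field on the zero-padded input at this output position is [9 0 6 / 8 0 9 / 0 0 0]. Elementwise product with the kernel and sum: 9·-2 + 0·3 + 6·2 + 8·1 + 0·-2 + 0·-2 + 0·-1.

2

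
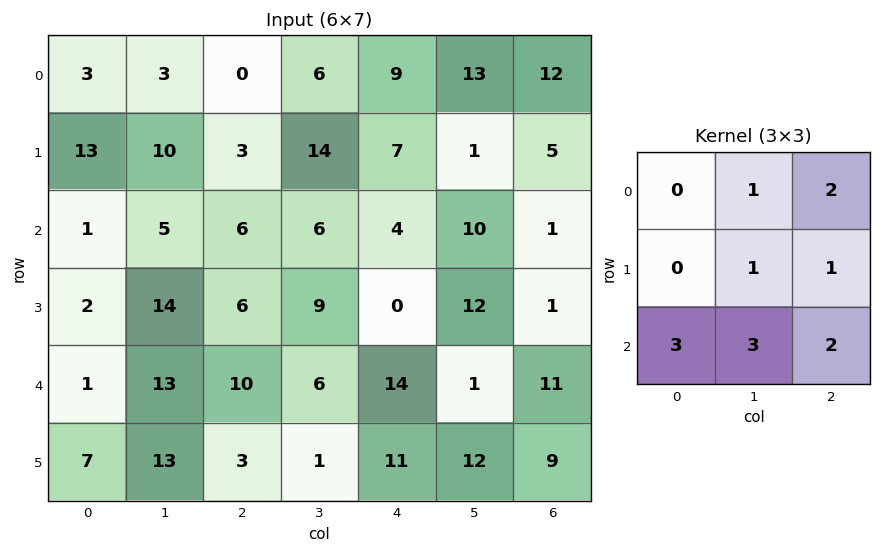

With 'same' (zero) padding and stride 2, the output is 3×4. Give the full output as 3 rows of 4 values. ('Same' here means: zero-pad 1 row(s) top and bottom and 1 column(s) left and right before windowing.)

Output[0,0]: The receptive field on the zero-padded input at this output position is [0 0 0 / 0 3 3 / 0 13 10]. Elementwise product with the kernel and sum: 0·1 + 0·2 + 3·1 + 3·1 + 0·3 + 13·3 + 10·2.

65 73 87 30
73 121 74 45
91 90 99 75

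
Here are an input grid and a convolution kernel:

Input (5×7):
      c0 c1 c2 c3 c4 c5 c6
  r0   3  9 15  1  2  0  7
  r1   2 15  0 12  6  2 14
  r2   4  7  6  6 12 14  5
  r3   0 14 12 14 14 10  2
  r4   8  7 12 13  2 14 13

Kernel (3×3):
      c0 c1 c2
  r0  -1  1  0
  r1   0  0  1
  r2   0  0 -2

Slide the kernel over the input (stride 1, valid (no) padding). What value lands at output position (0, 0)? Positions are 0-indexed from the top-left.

The receptive field on the input at this output position is [3 9 15 / 2 15 0 / 4 7 6]. Elementwise product with the kernel and sum: 3·-1 + 9·1 + 0·1 + 6·-2.

-6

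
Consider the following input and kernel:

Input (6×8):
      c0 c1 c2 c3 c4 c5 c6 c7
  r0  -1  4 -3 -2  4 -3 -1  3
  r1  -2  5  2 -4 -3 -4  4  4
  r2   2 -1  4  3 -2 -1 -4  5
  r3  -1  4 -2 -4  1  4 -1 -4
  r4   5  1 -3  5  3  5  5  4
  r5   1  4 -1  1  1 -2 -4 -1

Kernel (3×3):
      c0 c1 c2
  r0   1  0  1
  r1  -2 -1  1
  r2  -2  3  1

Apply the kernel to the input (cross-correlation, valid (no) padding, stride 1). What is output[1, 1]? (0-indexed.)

-16

The receptive field on the input at this output position is [5 2 -4 / -1 4 3 / 4 -2 -4]. Elementwise product with the kernel and sum: 5·1 + -4·1 + -1·-2 + 4·-1 + 3·1 + 4·-2 + -2·3 + -4·1.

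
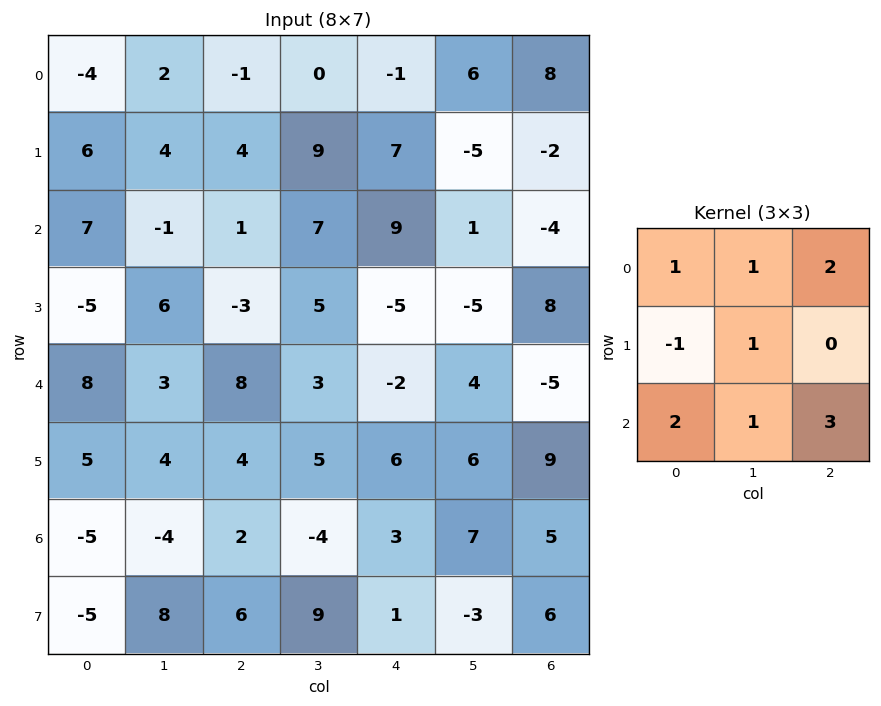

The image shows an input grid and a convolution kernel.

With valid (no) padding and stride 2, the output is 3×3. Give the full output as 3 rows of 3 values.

10 38 16
62 47 -13
18 17 20

Output[0,0]: The receptive field on the input at this output position is [-4 2 -1 / 6 4 4 / 7 -1 1]. Elementwise product with the kernel and sum: -4·1 + 2·1 + -1·2 + 6·-1 + 4·1 + 7·2 + -1·1 + 1·3.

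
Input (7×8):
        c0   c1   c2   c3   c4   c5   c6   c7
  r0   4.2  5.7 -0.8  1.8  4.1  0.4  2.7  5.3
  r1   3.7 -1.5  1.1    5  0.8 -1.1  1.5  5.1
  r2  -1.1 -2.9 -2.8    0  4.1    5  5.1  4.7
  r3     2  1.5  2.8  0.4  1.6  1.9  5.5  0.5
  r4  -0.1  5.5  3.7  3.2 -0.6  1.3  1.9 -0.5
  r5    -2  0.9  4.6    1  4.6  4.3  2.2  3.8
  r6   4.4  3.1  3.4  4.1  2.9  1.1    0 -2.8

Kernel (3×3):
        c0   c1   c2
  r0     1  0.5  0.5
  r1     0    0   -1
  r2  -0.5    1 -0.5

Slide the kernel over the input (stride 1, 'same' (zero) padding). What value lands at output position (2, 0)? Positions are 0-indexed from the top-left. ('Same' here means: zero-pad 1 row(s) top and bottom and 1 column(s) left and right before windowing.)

5.25

The receptive field on the zero-padded input at this output position is [0 3.7 -1.5 / 0 -1.1 -2.9 / 0 2 1.5]. Elementwise product with the kernel and sum: 0·1 + 3.7·0.5 + -1.5·0.5 + -2.9·-1 + 0·-0.5 + 2·1 + 1.5·-0.5.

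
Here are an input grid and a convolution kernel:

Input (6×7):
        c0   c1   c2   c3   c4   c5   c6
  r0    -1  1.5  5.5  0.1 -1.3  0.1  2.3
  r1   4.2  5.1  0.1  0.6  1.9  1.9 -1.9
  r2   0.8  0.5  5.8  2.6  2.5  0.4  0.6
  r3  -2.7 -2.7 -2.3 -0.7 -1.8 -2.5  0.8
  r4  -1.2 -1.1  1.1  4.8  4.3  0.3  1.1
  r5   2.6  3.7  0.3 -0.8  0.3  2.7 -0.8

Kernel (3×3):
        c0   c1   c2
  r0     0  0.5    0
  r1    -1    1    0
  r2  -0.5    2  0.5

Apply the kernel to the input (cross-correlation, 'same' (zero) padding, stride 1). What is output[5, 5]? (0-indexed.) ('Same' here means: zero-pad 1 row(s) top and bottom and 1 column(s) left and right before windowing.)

2.55

The receptive field on the zero-padded input at this output position is [4.3 0.3 1.1 / 0.3 2.7 -0.8 / 0 0 0]. Elementwise product with the kernel and sum: 0.3·0.5 + 0.3·-1 + 2.7·1 + 0·-0.5 + 0·2 + 0·0.5.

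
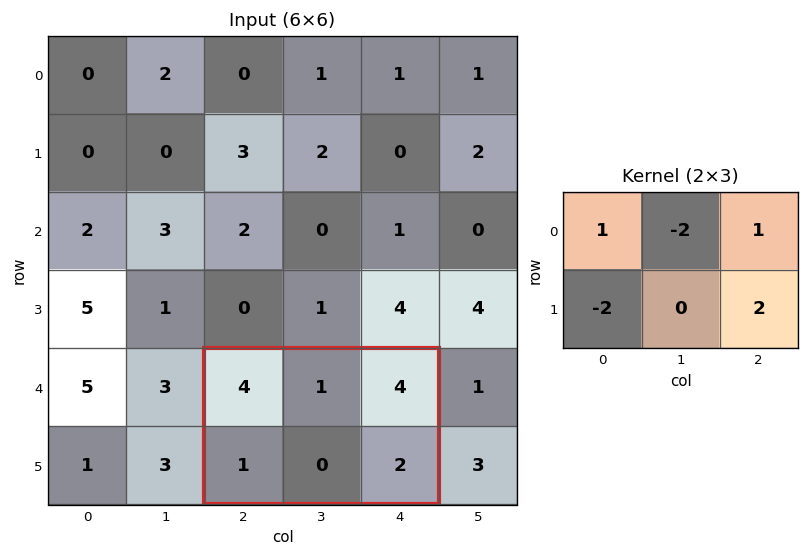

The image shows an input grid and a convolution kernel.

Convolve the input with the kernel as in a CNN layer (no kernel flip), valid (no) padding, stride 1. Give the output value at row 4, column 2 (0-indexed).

The receptive field on the input at this output position is [4 1 4 / 1 0 2]. Elementwise product with the kernel and sum: 4·1 + 1·-2 + 4·1 + 1·-2 + 2·2.

8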